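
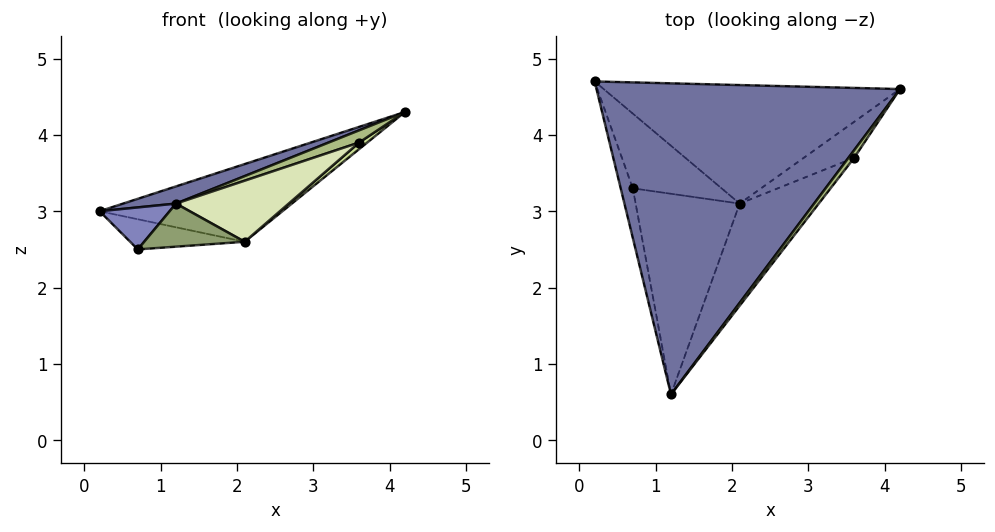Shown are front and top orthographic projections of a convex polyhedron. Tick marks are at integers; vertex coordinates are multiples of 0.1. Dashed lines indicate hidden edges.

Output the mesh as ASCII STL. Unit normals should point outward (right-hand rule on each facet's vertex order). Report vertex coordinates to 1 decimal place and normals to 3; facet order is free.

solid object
 facet normal -0.310 -0.052 0.949
  outer loop
   vertex 1.2 0.6 3.1
   vertex 4.2 4.6 4.3
   vertex 0.2 4.7 3.0
  endloop
 endfacet
 facet normal -0.932 -0.234 -0.277
  outer loop
   vertex 0.7 3.3 2.5
   vertex 1.2 0.6 3.1
   vertex 0.2 4.7 3.0
  endloop
 endfacet
 facet normal 0.275 0.527 -0.804
  outer loop
   vertex 2.1 3.1 2.6
   vertex 0.2 4.7 3.0
   vertex 4.2 4.6 4.3
  endloop
 endfacet
 facet normal 0.119 0.371 -0.921
  outer loop
   vertex 2.1 3.1 2.6
   vertex 0.7 3.3 2.5
   vertex 0.2 4.7 3.0
  endloop
 endfacet
 facet normal 0.040 -0.210 -0.977
  outer loop
   vertex 2.1 3.1 2.6
   vertex 1.2 0.6 3.1
   vertex 0.7 3.3 2.5
  endloop
 endfacet
 facet normal 0.677 -0.624 0.390
  outer loop
   vertex 3.6 3.7 3.9
   vertex 4.2 4.6 4.3
   vertex 1.2 0.6 3.1
  endloop
 endfacet
 facet normal 0.679 -0.131 -0.723
  outer loop
   vertex 3.6 3.7 3.9
   vertex 2.1 3.1 2.6
   vertex 4.2 4.6 4.3
  endloop
 endfacet
 facet normal 0.688 -0.372 -0.622
  outer loop
   vertex 3.6 3.7 3.9
   vertex 1.2 0.6 3.1
   vertex 2.1 3.1 2.6
  endloop
 endfacet
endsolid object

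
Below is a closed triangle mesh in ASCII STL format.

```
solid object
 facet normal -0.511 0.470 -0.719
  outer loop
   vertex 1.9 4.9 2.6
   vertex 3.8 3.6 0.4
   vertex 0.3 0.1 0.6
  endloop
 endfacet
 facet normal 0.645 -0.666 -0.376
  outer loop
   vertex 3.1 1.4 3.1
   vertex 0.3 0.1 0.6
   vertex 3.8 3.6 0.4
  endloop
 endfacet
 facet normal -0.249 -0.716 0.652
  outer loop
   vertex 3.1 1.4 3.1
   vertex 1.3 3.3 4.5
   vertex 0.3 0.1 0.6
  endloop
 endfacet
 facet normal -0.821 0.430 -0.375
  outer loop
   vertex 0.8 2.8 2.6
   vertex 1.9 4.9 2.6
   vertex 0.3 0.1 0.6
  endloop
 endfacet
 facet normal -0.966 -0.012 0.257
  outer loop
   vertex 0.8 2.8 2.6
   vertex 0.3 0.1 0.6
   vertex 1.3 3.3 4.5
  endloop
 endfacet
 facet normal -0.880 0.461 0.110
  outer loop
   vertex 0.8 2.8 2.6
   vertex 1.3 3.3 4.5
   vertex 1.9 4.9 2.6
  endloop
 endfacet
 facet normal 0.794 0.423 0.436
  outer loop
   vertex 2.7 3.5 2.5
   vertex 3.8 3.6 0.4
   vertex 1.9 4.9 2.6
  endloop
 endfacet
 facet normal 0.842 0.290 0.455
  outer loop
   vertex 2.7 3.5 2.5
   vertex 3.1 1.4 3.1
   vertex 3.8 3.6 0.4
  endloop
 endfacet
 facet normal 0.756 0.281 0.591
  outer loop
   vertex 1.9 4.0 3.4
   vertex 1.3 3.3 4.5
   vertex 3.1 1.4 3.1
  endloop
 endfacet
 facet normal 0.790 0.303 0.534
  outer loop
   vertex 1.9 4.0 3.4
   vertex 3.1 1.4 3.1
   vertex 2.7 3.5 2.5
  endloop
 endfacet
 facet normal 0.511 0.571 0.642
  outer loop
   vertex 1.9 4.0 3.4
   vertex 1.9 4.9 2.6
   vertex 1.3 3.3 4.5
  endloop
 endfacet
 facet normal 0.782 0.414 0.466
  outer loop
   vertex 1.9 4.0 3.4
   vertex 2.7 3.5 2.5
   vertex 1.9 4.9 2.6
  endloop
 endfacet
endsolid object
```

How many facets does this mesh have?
12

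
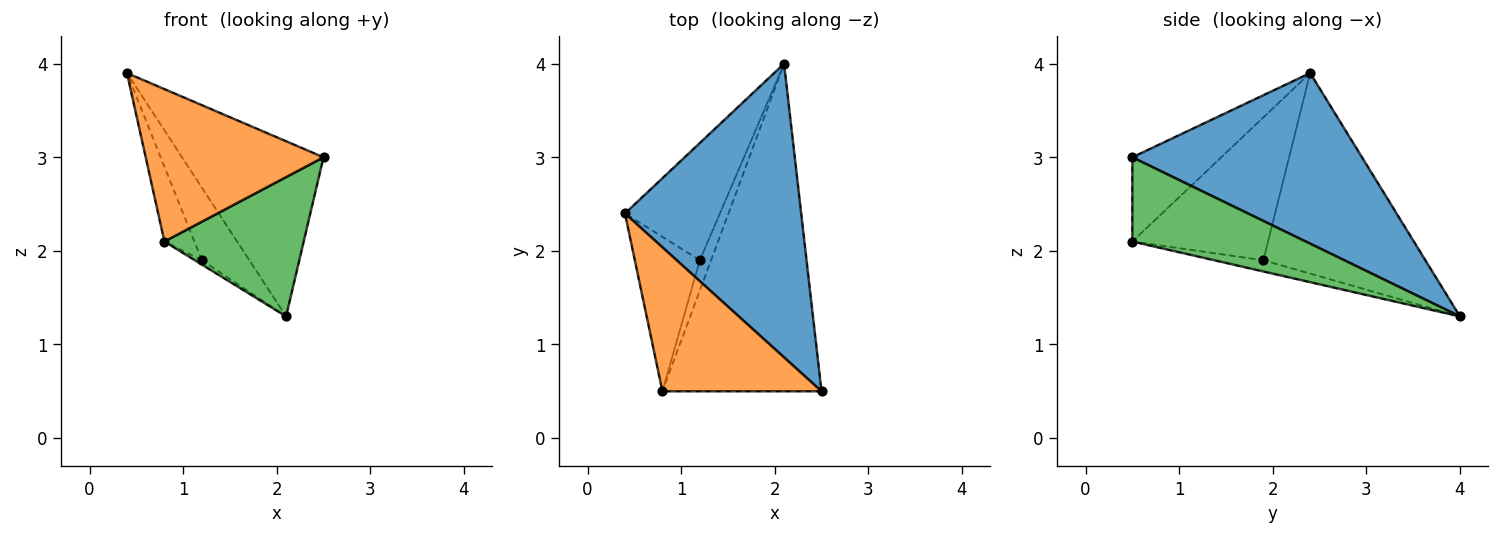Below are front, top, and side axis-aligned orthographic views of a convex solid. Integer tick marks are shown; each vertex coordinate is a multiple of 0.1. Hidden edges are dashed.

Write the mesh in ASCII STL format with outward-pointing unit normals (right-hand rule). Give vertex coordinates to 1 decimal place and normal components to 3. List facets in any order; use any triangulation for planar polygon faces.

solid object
 facet normal 0.639 0.394 0.660
  outer loop
   vertex 2.1 4.0 1.3
   vertex 0.4 2.4 3.9
   vertex 2.5 0.5 3.0
  endloop
 endfacet
 facet normal -0.342 -0.683 0.645
  outer loop
   vertex 0.8 0.5 2.1
   vertex 2.5 0.5 3.0
   vertex 0.4 2.4 3.9
  endloop
 endfacet
 facet normal 0.438 -0.352 -0.827
  outer loop
   vertex 0.8 0.5 2.1
   vertex 2.1 4.0 1.3
   vertex 2.5 0.5 3.0
  endloop
 endfacet
 facet normal -0.874 0.256 -0.414
  outer loop
   vertex 1.2 1.9 1.9
   vertex 0.4 2.4 3.9
   vertex 2.1 4.0 1.3
  endloop
 endfacet
 facet normal -0.892 0.197 -0.406
  outer loop
   vertex 1.2 1.9 1.9
   vertex 0.8 0.5 2.1
   vertex 0.4 2.4 3.9
  endloop
 endfacet
 facet normal -0.704 0.101 -0.704
  outer loop
   vertex 1.2 1.9 1.9
   vertex 2.1 4.0 1.3
   vertex 0.8 0.5 2.1
  endloop
 endfacet
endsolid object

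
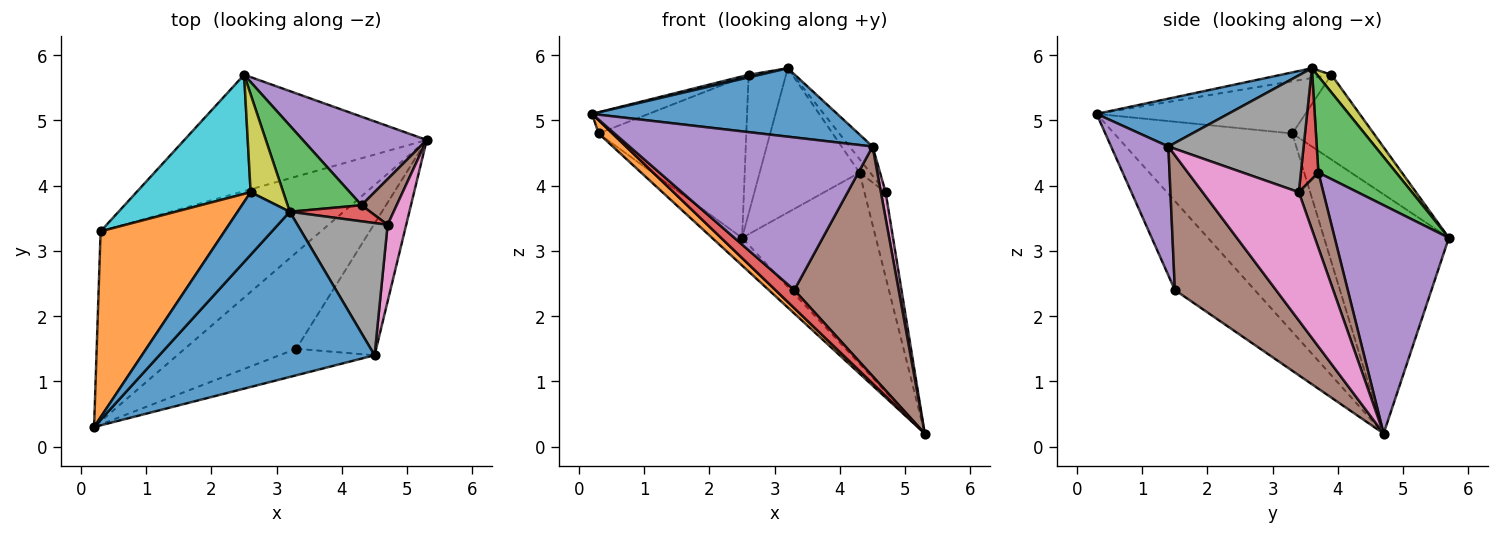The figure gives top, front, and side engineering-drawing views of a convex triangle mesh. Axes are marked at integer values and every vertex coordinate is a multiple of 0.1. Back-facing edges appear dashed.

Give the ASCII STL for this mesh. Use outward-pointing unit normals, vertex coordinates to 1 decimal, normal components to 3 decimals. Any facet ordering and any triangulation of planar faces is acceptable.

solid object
 facet normal 0.201 -0.375 0.905
  outer loop
   vertex 4.5 1.4 4.6
   vertex 3.2 3.6 5.8
   vertex 0.2 0.3 5.1
  endloop
 endfacet
 facet normal -0.668 -0.052 -0.742
  outer loop
   vertex 0.3 3.3 4.8
   vertex 5.3 4.7 0.2
   vertex 0.2 0.3 5.1
  endloop
 endfacet
 facet normal -0.692 0.167 -0.702
  outer loop
   vertex 0.3 3.3 4.8
   vertex 2.5 5.7 3.2
   vertex 5.3 4.7 0.2
  endloop
 endfacet
 facet normal -0.617 -0.146 -0.773
  outer loop
   vertex 3.3 1.5 2.4
   vertex 0.2 0.3 5.1
   vertex 5.3 4.7 0.2
  endloop
 endfacet
 facet normal 0.226 -0.960 -0.167
  outer loop
   vertex 3.3 1.5 2.4
   vertex 4.5 1.4 4.6
   vertex 0.2 0.3 5.1
  endloop
 endfacet
 facet normal 0.643 -0.664 -0.381
  outer loop
   vertex 3.3 1.5 2.4
   vertex 5.3 4.7 0.2
   vertex 4.5 1.4 4.6
  endloop
 endfacet
 facet normal 0.988 -0.049 0.143
  outer loop
   vertex 4.7 3.4 3.9
   vertex 4.5 1.4 4.6
   vertex 5.3 4.7 0.2
  endloop
 endfacet
 facet normal 0.785 0.133 0.605
  outer loop
   vertex 4.7 3.4 3.9
   vertex 3.2 3.6 5.8
   vertex 4.5 1.4 4.6
  endloop
 endfacet
 facet normal 0.298 0.780 0.550
  outer loop
   vertex 2.6 3.9 5.7
   vertex 3.2 3.6 5.8
   vertex 2.5 5.7 3.2
  endloop
 endfacet
 facet normal -0.405 0.734 0.545
  outer loop
   vertex 2.6 3.9 5.7
   vertex 2.5 5.7 3.2
   vertex 0.3 3.3 4.8
  endloop
 endfacet
 facet normal -0.184 -0.041 0.982
  outer loop
   vertex 2.6 3.9 5.7
   vertex 0.2 0.3 5.1
   vertex 3.2 3.6 5.8
  endloop
 endfacet
 facet normal -0.386 0.105 0.917
  outer loop
   vertex 2.6 3.9 5.7
   vertex 0.3 3.3 4.8
   vertex 0.2 0.3 5.1
  endloop
 endfacet
 facet normal 0.556 0.714 0.427
  outer loop
   vertex 4.3 3.7 4.2
   vertex 2.5 5.7 3.2
   vertex 3.2 3.6 5.8
  endloop
 endfacet
 facet normal 0.726 0.441 0.527
  outer loop
   vertex 4.3 3.7 4.2
   vertex 3.2 3.6 5.8
   vertex 4.7 3.4 3.9
  endloop
 endfacet
 facet normal 0.612 0.717 0.332
  outer loop
   vertex 4.3 3.7 4.2
   vertex 5.3 4.7 0.2
   vertex 2.5 5.7 3.2
  endloop
 endfacet
 facet normal 0.713 0.618 0.333
  outer loop
   vertex 4.3 3.7 4.2
   vertex 4.7 3.4 3.9
   vertex 5.3 4.7 0.2
  endloop
 endfacet
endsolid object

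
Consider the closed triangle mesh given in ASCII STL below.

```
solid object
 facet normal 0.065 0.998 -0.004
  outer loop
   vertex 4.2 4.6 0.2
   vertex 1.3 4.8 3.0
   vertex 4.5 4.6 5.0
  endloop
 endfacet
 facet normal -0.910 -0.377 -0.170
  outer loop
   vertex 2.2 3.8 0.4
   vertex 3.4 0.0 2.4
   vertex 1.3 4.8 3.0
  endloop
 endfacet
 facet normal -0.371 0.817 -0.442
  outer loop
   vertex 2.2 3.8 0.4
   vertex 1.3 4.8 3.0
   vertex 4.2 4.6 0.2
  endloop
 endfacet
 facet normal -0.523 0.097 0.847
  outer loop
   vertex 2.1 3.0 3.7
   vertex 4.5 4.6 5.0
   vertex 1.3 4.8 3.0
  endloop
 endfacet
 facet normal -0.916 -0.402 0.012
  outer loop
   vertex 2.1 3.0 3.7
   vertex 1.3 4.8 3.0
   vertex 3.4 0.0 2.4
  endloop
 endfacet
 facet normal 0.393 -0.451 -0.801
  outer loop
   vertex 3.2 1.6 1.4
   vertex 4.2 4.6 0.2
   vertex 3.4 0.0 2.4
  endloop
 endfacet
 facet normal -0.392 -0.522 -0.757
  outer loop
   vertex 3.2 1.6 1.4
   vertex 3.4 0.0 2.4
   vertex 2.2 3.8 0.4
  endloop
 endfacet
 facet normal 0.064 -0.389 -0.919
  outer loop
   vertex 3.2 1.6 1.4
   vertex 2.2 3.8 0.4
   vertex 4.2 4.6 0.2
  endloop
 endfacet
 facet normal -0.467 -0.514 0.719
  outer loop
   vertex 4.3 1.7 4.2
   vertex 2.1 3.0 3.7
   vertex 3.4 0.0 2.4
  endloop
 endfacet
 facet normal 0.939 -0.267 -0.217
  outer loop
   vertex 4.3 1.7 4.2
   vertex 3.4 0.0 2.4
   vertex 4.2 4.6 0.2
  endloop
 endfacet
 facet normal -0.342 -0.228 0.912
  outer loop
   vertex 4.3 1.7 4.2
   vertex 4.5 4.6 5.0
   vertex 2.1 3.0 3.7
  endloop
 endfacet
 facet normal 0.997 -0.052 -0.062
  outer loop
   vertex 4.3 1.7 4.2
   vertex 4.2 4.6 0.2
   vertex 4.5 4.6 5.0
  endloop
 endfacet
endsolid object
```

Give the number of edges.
18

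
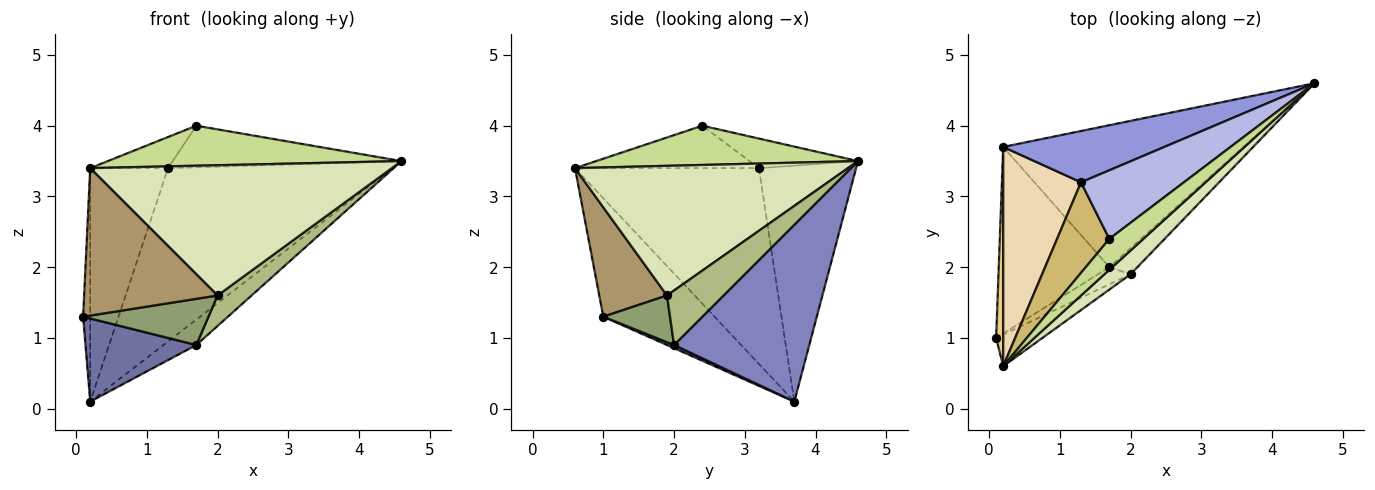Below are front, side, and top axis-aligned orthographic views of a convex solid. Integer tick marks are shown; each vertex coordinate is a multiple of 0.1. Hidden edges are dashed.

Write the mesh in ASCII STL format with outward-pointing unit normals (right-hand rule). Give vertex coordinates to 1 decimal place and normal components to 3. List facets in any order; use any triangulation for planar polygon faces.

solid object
 facet normal 0.026 -0.407 -0.913
  outer loop
   vertex 1.7 2.0 0.9
   vertex 0.1 1.0 1.3
   vertex 0.2 3.7 0.1
  endloop
 endfacet
 facet normal 0.587 0.143 -0.797
  outer loop
   vertex 1.7 2.0 0.9
   vertex 0.2 3.7 0.1
   vertex 4.6 4.6 3.5
  endloop
 endfacet
 facet normal -0.384 0.886 0.262
  outer loop
   vertex 1.3 3.2 3.4
   vertex 4.6 4.6 3.5
   vertex 0.2 3.7 0.1
  endloop
 endfacet
 facet normal -0.239 0.503 0.830
  outer loop
   vertex 1.3 3.2 3.4
   vertex 1.7 2.4 4.0
   vertex 4.6 4.6 3.5
  endloop
 endfacet
 facet normal 0.447 -0.839 -0.311
  outer loop
   vertex 2.0 1.9 1.6
   vertex 0.1 1.0 1.3
   vertex 1.7 2.0 0.9
  endloop
 endfacet
 facet normal 0.784 -0.471 -0.403
  outer loop
   vertex 2.0 1.9 1.6
   vertex 1.7 2.0 0.9
   vertex 4.6 4.6 3.5
  endloop
 endfacet
 facet normal 0.577 -0.647 0.499
  outer loop
   vertex 0.2 0.6 3.4
   vertex 4.6 4.6 3.5
   vertex 1.7 2.4 4.0
  endloop
 endfacet
 facet normal 0.665 -0.735 0.134
  outer loop
   vertex 0.2 0.6 3.4
   vertex 2.0 1.9 1.6
   vertex 4.6 4.6 3.5
  endloop
 endfacet
 facet normal 0.445 -0.876 -0.188
  outer loop
   vertex 0.2 0.6 3.4
   vertex 0.1 1.0 1.3
   vertex 2.0 1.9 1.6
  endloop
 endfacet
 facet normal -0.609 0.258 0.750
  outer loop
   vertex 0.2 0.6 3.4
   vertex 1.7 2.4 4.0
   vertex 1.3 3.2 3.4
  endloop
 endfacet
 facet normal -0.996 0.063 0.060
  outer loop
   vertex 0.2 0.6 3.4
   vertex 0.2 3.7 0.1
   vertex 0.1 1.0 1.3
  endloop
 endfacet
 facet normal -0.865 0.366 0.344
  outer loop
   vertex 0.2 0.6 3.4
   vertex 1.3 3.2 3.4
   vertex 0.2 3.7 0.1
  endloop
 endfacet
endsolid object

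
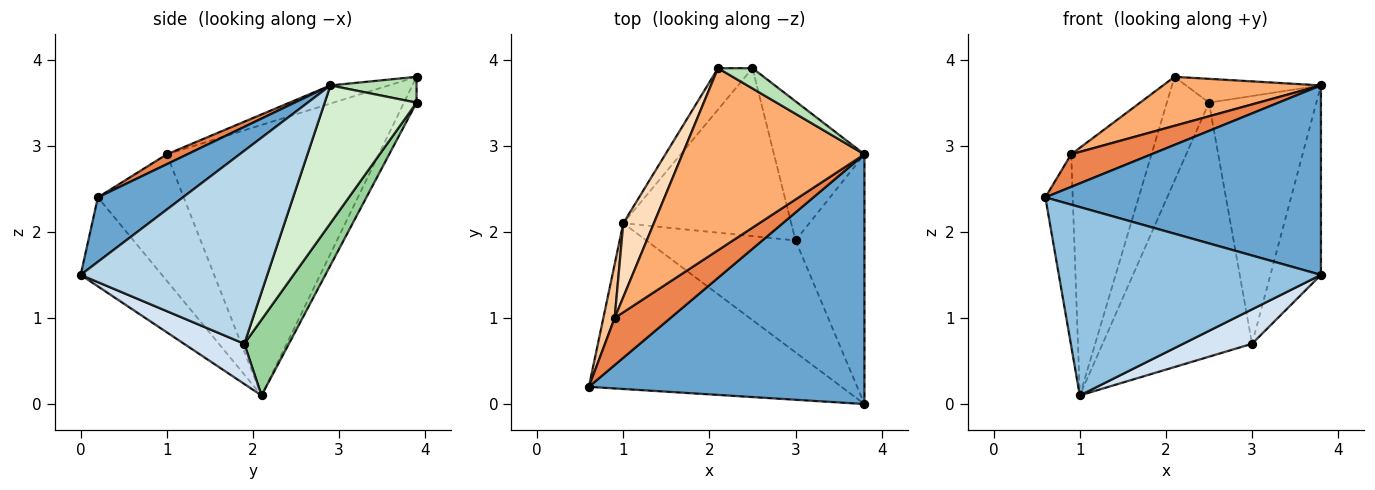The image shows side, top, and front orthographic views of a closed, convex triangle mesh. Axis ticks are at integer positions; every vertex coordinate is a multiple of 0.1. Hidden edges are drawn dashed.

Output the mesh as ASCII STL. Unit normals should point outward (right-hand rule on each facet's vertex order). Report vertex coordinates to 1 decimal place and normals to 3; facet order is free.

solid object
 facet normal 0.183 -0.594 0.783
  outer loop
   vertex 3.8 0.0 1.5
   vertex 3.8 2.9 3.7
   vertex 0.6 0.2 2.4
  endloop
 endfacet
 facet normal -0.227 -0.731 -0.643
  outer loop
   vertex 1.0 2.1 0.1
   vertex 3.8 0.0 1.5
   vertex 0.6 0.2 2.4
  endloop
 endfacet
 facet normal 0.913 0.247 -0.326
  outer loop
   vertex 3.0 1.9 0.7
   vertex 3.8 2.9 3.7
   vertex 3.8 0.0 1.5
  endloop
 endfacet
 facet normal 0.249 -0.285 -0.926
  outer loop
   vertex 3.0 1.9 0.7
   vertex 3.8 0.0 1.5
   vertex 1.0 2.1 0.1
  endloop
 endfacet
 facet normal 0.144 -0.563 0.814
  outer loop
   vertex 0.9 1.0 2.9
   vertex 0.6 0.2 2.4
   vertex 3.8 2.9 3.7
  endloop
 endfacet
 facet normal -0.096 -0.259 0.961
  outer loop
   vertex 0.9 1.0 2.9
   vertex 3.8 2.9 3.7
   vertex 2.1 3.9 3.8
  endloop
 endfacet
 facet normal -0.949 0.303 0.085
  outer loop
   vertex 0.9 1.0 2.9
   vertex 1.0 2.1 0.1
   vertex 0.6 0.2 2.4
  endloop
 endfacet
 facet normal -0.930 0.352 0.105
  outer loop
   vertex 0.9 1.0 2.9
   vertex 2.1 3.9 3.8
   vertex 1.0 2.1 0.1
  endloop
 endfacet
 facet normal -0.267 0.895 -0.356
  outer loop
   vertex 2.5 3.9 3.5
   vertex 1.0 2.1 0.1
   vertex 2.1 3.9 3.8
  endloop
 endfacet
 facet normal 0.241 0.810 -0.535
  outer loop
   vertex 2.5 3.9 3.5
   vertex 3.0 1.9 0.7
   vertex 1.0 2.1 0.1
  endloop
 endfacet
 facet normal 0.437 0.685 0.583
  outer loop
   vertex 2.5 3.9 3.5
   vertex 2.1 3.9 3.8
   vertex 3.8 2.9 3.7
  endloop
 endfacet
 facet normal 0.598 0.699 -0.392
  outer loop
   vertex 2.5 3.9 3.5
   vertex 3.8 2.9 3.7
   vertex 3.0 1.9 0.7
  endloop
 endfacet
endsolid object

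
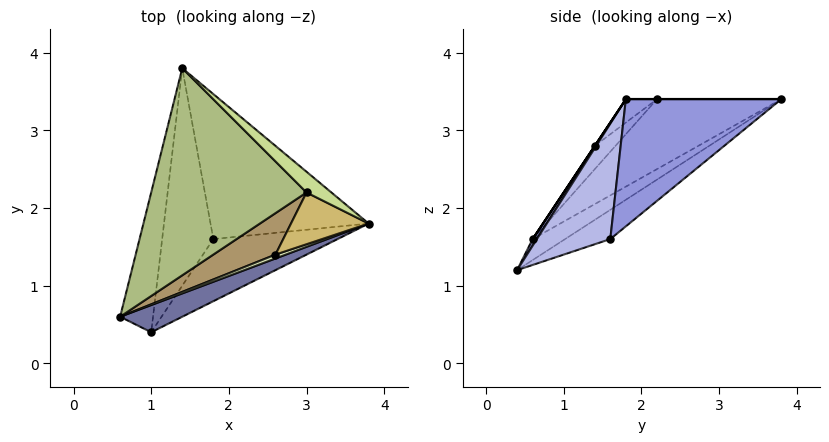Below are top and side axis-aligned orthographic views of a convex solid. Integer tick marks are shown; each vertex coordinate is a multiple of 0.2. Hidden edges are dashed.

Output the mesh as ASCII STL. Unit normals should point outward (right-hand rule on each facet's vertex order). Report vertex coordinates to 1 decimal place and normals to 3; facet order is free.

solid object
 facet normal 0.052 -0.871 0.488
  outer loop
   vertex 1.0 0.4 1.2
   vertex 3.8 1.8 3.4
   vertex 0.6 0.6 1.6
  endloop
 endfacet
 facet normal -0.460 0.520 -0.720
  outer loop
   vertex 1.0 0.4 1.2
   vertex 0.6 0.6 1.6
   vertex 1.4 3.8 3.4
  endloop
 endfacet
 facet normal 0.501 0.601 -0.623
  outer loop
   vertex 1.8 1.6 1.6
   vertex 1.4 3.8 3.4
   vertex 3.8 1.8 3.4
  endloop
 endfacet
 facet normal 0.666 -0.205 -0.717
  outer loop
   vertex 1.8 1.6 1.6
   vertex 3.8 1.8 3.4
   vertex 1.0 0.4 1.2
  endloop
 endfacet
 facet normal -0.422 0.527 -0.738
  outer loop
   vertex 1.8 1.6 1.6
   vertex 1.0 0.4 1.2
   vertex 1.4 3.8 3.4
  endloop
 endfacet
 facet normal -0.380 -0.380 0.844
  outer loop
   vertex 3.0 2.2 3.4
   vertex 1.4 3.8 3.4
   vertex 0.6 0.6 1.6
  endloop
 endfacet
 facet normal 0.000 0.000 1.000
  outer loop
   vertex 3.0 2.2 3.4
   vertex 3.8 1.8 3.4
   vertex 1.4 3.8 3.4
  endloop
 endfacet
 facet normal 0.000 -0.832 0.555
  outer loop
   vertex 2.6 1.4 2.8
   vertex 0.6 0.6 1.6
   vertex 3.8 1.8 3.4
  endloop
 endfacet
 facet normal -0.311 -0.466 0.828
  outer loop
   vertex 2.6 1.4 2.8
   vertex 3.0 2.2 3.4
   vertex 0.6 0.6 1.6
  endloop
 endfacet
 facet normal -0.249 -0.498 0.830
  outer loop
   vertex 2.6 1.4 2.8
   vertex 3.8 1.8 3.4
   vertex 3.0 2.2 3.4
  endloop
 endfacet
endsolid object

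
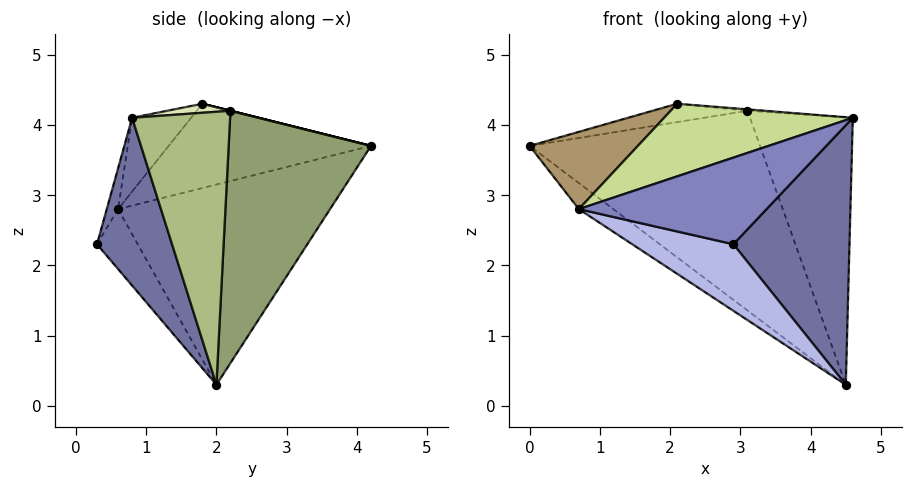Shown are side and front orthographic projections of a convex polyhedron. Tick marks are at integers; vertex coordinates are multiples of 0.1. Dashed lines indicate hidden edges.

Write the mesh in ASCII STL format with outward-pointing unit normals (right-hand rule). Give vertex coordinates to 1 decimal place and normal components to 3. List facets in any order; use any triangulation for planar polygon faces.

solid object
 facet normal 0.523 -0.809 -0.269
  outer loop
   vertex 4.5 2.0 0.3
   vertex 4.6 0.8 4.1
   vertex 2.9 0.3 2.3
  endloop
 endfacet
 facet normal -0.057 -0.947 0.317
  outer loop
   vertex 0.7 0.6 2.8
   vertex 2.9 0.3 2.3
   vertex 4.6 0.8 4.1
  endloop
 endfacet
 facet normal -0.571 0.093 -0.816
  outer loop
   vertex 0.7 0.6 2.8
   vertex 0.0 4.2 3.7
   vertex 4.5 2.0 0.3
  endloop
 endfacet
 facet normal -0.253 -0.628 -0.736
  outer loop
   vertex 0.7 0.6 2.8
   vertex 4.5 2.0 0.3
   vertex 2.9 0.3 2.3
  endloop
 endfacet
 facet normal 0.520 0.842 0.144
  outer loop
   vertex 3.1 2.2 4.2
   vertex 4.5 2.0 0.3
   vertex 0.0 4.2 3.7
  endloop
 endfacet
 facet normal 0.675 0.708 0.206
  outer loop
   vertex 3.1 2.2 4.2
   vertex 4.6 0.8 4.1
   vertex 4.5 2.0 0.3
  endloop
 endfacet
 facet normal -0.207 -0.661 0.722
  outer loop
   vertex 2.1 1.8 4.3
   vertex 0.7 0.6 2.8
   vertex 4.6 0.8 4.1
  endloop
 endfacet
 facet normal 0.090 0.025 0.996
  outer loop
   vertex 2.1 1.8 4.3
   vertex 4.6 0.8 4.1
   vertex 3.1 2.2 4.2
  endloop
 endfacet
 facet normal -0.564 -0.302 0.768
  outer loop
   vertex 2.1 1.8 4.3
   vertex 0.0 4.2 3.7
   vertex 0.7 0.6 2.8
  endloop
 endfacet
 facet normal 0.000 0.243 0.970
  outer loop
   vertex 2.1 1.8 4.3
   vertex 3.1 2.2 4.2
   vertex 0.0 4.2 3.7
  endloop
 endfacet
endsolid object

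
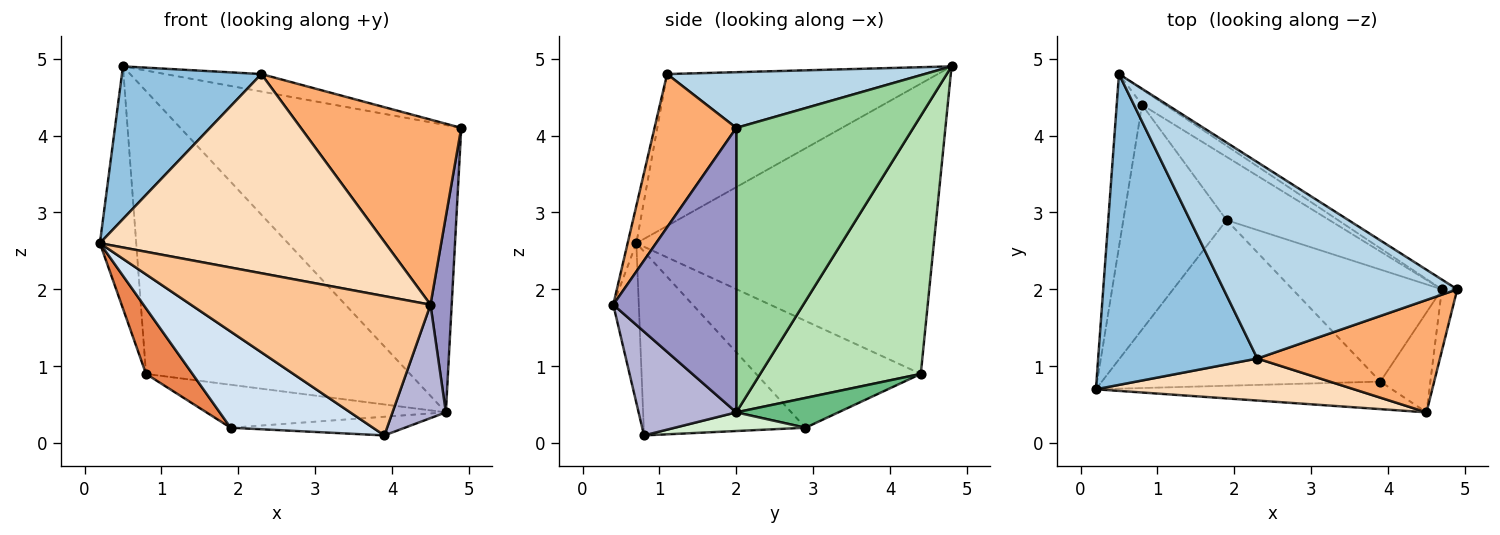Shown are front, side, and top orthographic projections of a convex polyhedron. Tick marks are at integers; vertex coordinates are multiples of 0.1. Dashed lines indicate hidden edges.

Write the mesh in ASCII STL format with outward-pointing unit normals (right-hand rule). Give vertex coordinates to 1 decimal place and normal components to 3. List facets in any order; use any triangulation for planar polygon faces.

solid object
 facet normal -0.989 0.121 -0.086
  outer loop
   vertex 0.8 4.4 0.9
   vertex 0.2 0.7 2.6
   vertex 0.5 4.8 4.9
  endloop
 endfacet
 facet normal -0.650 -0.335 0.682
  outer loop
   vertex 2.3 1.1 4.8
   vertex 0.5 4.8 4.9
   vertex 0.2 0.7 2.6
  endloop
 endfacet
 facet normal 0.231 0.086 0.969
  outer loop
   vertex 2.3 1.1 4.8
   vertex 4.9 2.0 4.1
   vertex 0.5 4.8 4.9
  endloop
 endfacet
 facet normal -0.496 -0.436 -0.751
  outer loop
   vertex 1.9 2.9 0.2
   vertex 3.9 0.8 0.1
   vertex 0.2 0.7 2.6
  endloop
 endfacet
 facet normal -0.705 -0.199 -0.681
  outer loop
   vertex 1.9 2.9 0.2
   vertex 0.2 0.7 2.6
   vertex 0.8 4.4 0.9
  endloop
 endfacet
 facet normal 0.399 -0.784 0.476
  outer loop
   vertex 4.5 0.4 1.8
   vertex 4.9 2.0 4.1
   vertex 2.3 1.1 4.8
  endloop
 endfacet
 facet normal -0.104 -0.976 -0.193
  outer loop
   vertex 4.5 0.4 1.8
   vertex 0.2 0.7 2.6
   vertex 3.9 0.8 0.1
  endloop
 endfacet
 facet normal -0.030 -0.978 0.206
  outer loop
   vertex 4.5 0.4 1.8
   vertex 2.3 1.1 4.8
   vertex 0.2 0.7 2.6
  endloop
 endfacet
 facet normal 0.233 0.546 -0.804
  outer loop
   vertex 4.7 2.0 0.4
   vertex 1.9 2.9 0.2
   vertex 0.8 4.4 0.9
  endloop
 endfacet
 facet normal 0.533 0.846 -0.029
  outer loop
   vertex 4.7 2.0 0.4
   vertex 0.5 4.8 4.9
   vertex 4.9 2.0 4.1
  endloop
 endfacet
 facet normal 0.519 0.853 -0.046
  outer loop
   vertex 4.7 2.0 0.4
   vertex 0.8 4.4 0.9
   vertex 0.5 4.8 4.9
  endloop
 endfacet
 facet normal 0.122 0.163 -0.979
  outer loop
   vertex 4.7 2.0 0.4
   vertex 3.9 0.8 0.1
   vertex 1.9 2.9 0.2
  endloop
 endfacet
 facet normal 0.984 -0.170 -0.053
  outer loop
   vertex 4.7 2.0 0.4
   vertex 4.9 2.0 4.1
   vertex 4.5 0.4 1.8
  endloop
 endfacet
 facet normal 0.808 -0.442 -0.389
  outer loop
   vertex 4.7 2.0 0.4
   vertex 4.5 0.4 1.8
   vertex 3.9 0.8 0.1
  endloop
 endfacet
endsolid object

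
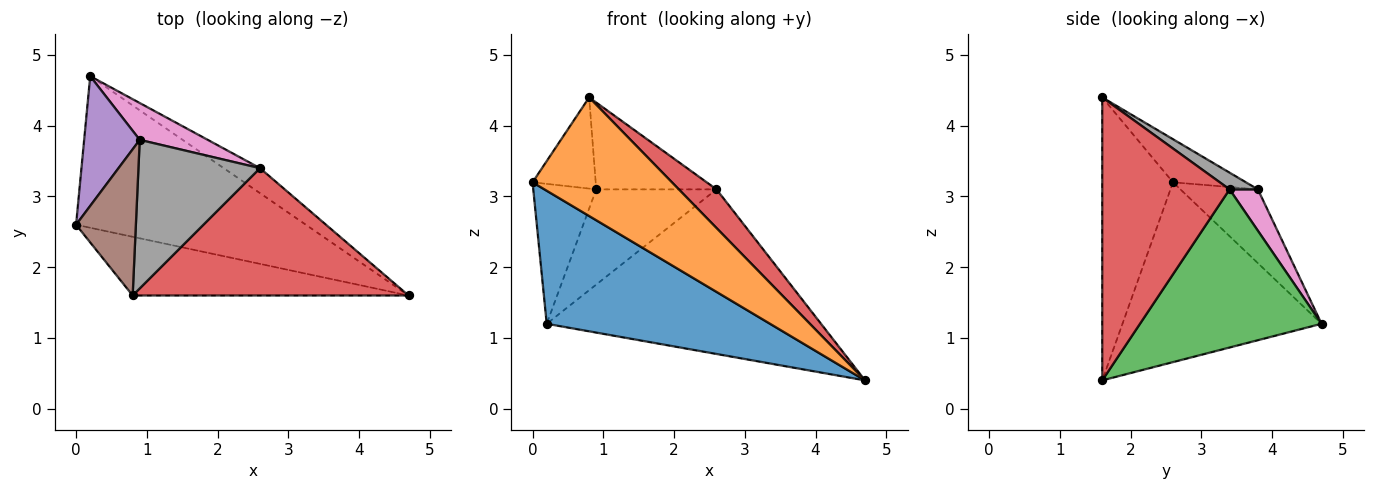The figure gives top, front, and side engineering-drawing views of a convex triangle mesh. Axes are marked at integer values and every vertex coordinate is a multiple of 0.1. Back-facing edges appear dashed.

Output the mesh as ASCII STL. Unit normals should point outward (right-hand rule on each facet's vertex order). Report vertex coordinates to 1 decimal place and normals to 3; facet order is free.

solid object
 facet normal -0.507 -0.569 -0.648
  outer loop
   vertex 0.2 4.7 1.2
   vertex 4.7 1.6 0.4
   vertex 0.0 2.6 3.2
  endloop
 endfacet
 facet normal -0.414 -0.816 -0.404
  outer loop
   vertex 0.8 1.6 4.4
   vertex 0.0 2.6 3.2
   vertex 4.7 1.6 0.4
  endloop
 endfacet
 facet normal 0.548 0.827 -0.126
  outer loop
   vertex 2.6 3.4 3.1
   vertex 4.7 1.6 0.4
   vertex 0.2 4.7 1.2
  endloop
 endfacet
 facet normal 0.700 -0.207 0.683
  outer loop
   vertex 2.6 3.4 3.1
   vertex 0.8 1.6 4.4
   vertex 4.7 1.6 0.4
  endloop
 endfacet
 facet normal -0.670 0.544 0.505
  outer loop
   vertex 0.9 3.8 3.1
   vertex 0.2 4.7 1.2
   vertex 0.0 2.6 3.2
  endloop
 endfacet
 facet normal -0.522 0.452 0.724
  outer loop
   vertex 0.9 3.8 3.1
   vertex 0.0 2.6 3.2
   vertex 0.8 1.6 4.4
  endloop
 endfacet
 facet normal 0.214 0.911 0.353
  outer loop
   vertex 0.9 3.8 3.1
   vertex 2.6 3.4 3.1
   vertex 0.2 4.7 1.2
  endloop
 endfacet
 facet normal 0.118 0.501 0.857
  outer loop
   vertex 0.9 3.8 3.1
   vertex 0.8 1.6 4.4
   vertex 2.6 3.4 3.1
  endloop
 endfacet
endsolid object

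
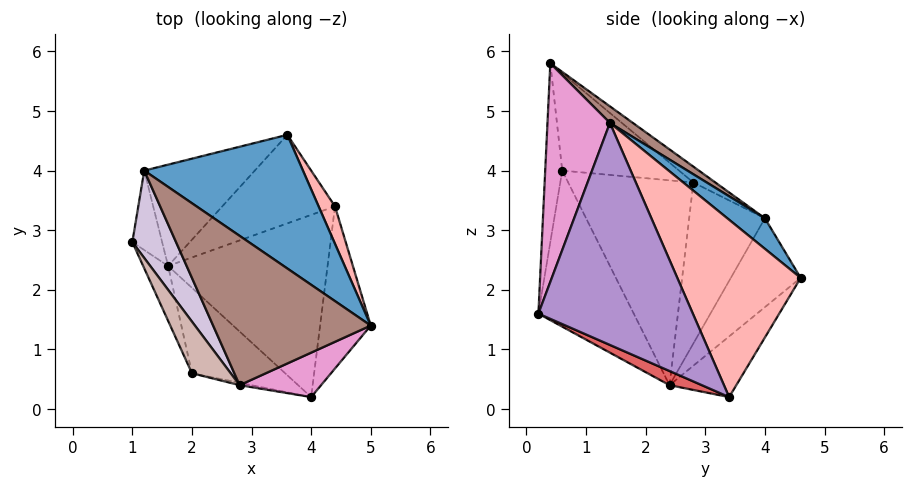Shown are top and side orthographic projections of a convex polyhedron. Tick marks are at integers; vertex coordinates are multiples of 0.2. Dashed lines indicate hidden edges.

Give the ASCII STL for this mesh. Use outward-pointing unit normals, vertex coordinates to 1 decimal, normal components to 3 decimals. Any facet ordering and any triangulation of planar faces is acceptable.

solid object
 facet normal 0.142 0.661 0.737
  outer loop
   vertex 1.2 4.0 3.2
   vertex 5.0 1.4 4.8
   vertex 3.6 4.6 2.2
  endloop
 endfacet
 facet normal -0.981 0.073 -0.182
  outer loop
   vertex 1.2 4.0 3.2
   vertex 1.6 2.4 0.4
   vertex 1.0 2.8 3.8
  endloop
 endfacet
 facet normal -0.400 0.770 -0.497
  outer loop
   vertex 1.2 4.0 3.2
   vertex 3.6 4.6 2.2
   vertex 1.6 2.4 0.4
  endloop
 endfacet
 facet normal -0.901 -0.420 -0.110
  outer loop
   vertex 2.0 0.6 4.0
   vertex 1.0 2.8 3.8
   vertex 1.6 2.4 0.4
  endloop
 endfacet
 facet normal -0.545 -0.772 -0.326
  outer loop
   vertex 2.0 0.6 4.0
   vertex 1.6 2.4 0.4
   vertex 4.0 0.2 1.6
  endloop
 endfacet
 facet normal -0.311 0.755 -0.577
  outer loop
   vertex 4.4 3.4 0.2
   vertex 1.6 2.4 0.4
   vertex 3.6 4.6 2.2
  endloop
 endfacet
 facet normal 0.081 -0.408 -0.909
  outer loop
   vertex 4.4 3.4 0.2
   vertex 4.0 0.2 1.6
   vertex 1.6 2.4 0.4
  endloop
 endfacet
 facet normal 0.887 0.455 0.082
  outer loop
   vertex 4.4 3.4 0.2
   vertex 3.6 4.6 2.2
   vertex 5.0 1.4 4.8
  endloop
 endfacet
 facet normal 0.952 -0.214 -0.217
  outer loop
   vertex 4.4 3.4 0.2
   vertex 5.0 1.4 4.8
   vertex 4.0 0.2 1.6
  endloop
 endfacet
 facet normal -0.302 0.466 0.831
  outer loop
   vertex 2.8 0.4 5.8
   vertex 1.2 4.0 3.2
   vertex 1.0 2.8 3.8
  endloop
 endfacet
 facet normal 0.083 0.607 0.790
  outer loop
   vertex 2.8 0.4 5.8
   vertex 5.0 1.4 4.8
   vertex 1.2 4.0 3.2
  endloop
 endfacet
 facet normal -0.866 -0.362 0.345
  outer loop
   vertex 2.8 0.4 5.8
   vertex 1.0 2.8 3.8
   vertex 2.0 0.6 4.0
  endloop
 endfacet
 facet normal 0.473 -0.864 0.176
  outer loop
   vertex 2.8 0.4 5.8
   vertex 4.0 0.2 1.6
   vertex 5.0 1.4 4.8
  endloop
 endfacet
 facet normal -0.212 -0.977 -0.014
  outer loop
   vertex 2.8 0.4 5.8
   vertex 2.0 0.6 4.0
   vertex 4.0 0.2 1.6
  endloop
 endfacet
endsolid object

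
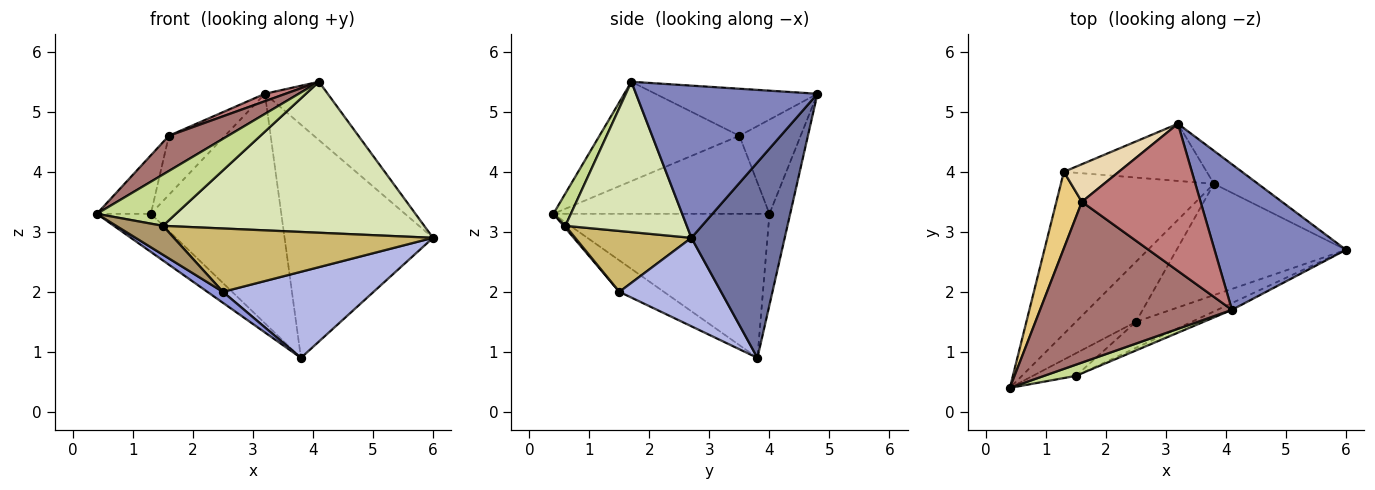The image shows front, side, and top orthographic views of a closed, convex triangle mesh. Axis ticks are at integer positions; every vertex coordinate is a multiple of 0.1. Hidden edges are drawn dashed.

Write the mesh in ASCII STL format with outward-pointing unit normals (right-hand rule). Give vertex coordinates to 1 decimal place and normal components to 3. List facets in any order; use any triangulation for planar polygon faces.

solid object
 facet normal 0.528 0.841 -0.119
  outer loop
   vertex 3.8 3.8 0.9
   vertex 3.2 4.8 5.3
   vertex 6.0 2.7 2.9
  endloop
 endfacet
 facet normal 0.732 0.253 0.632
  outer loop
   vertex 4.1 1.7 5.5
   vertex 6.0 2.7 2.9
   vertex 3.2 4.8 5.3
  endloop
 endfacet
 facet normal -0.458 -0.159 -0.875
  outer loop
   vertex 2.5 1.5 2.0
   vertex 0.4 0.4 3.3
   vertex 3.8 3.8 0.9
  endloop
 endfacet
 facet normal 0.382 -0.565 -0.731
  outer loop
   vertex 2.5 1.5 2.0
   vertex 3.8 3.8 0.9
   vertex 6.0 2.7 2.9
  endloop
 endfacet
 facet normal -0.676 0.169 -0.718
  outer loop
   vertex 1.3 4.0 3.3
   vertex 3.8 3.8 0.9
   vertex 0.4 0.4 3.3
  endloop
 endfacet
 facet normal -0.152 0.959 -0.239
  outer loop
   vertex 1.3 4.0 3.3
   vertex 3.2 4.8 5.3
   vertex 3.8 3.8 0.9
  endloop
 endfacet
 facet normal 0.212 -0.955 0.209
  outer loop
   vertex 1.5 0.6 3.1
   vertex 4.1 1.7 5.5
   vertex 0.4 0.4 3.3
  endloop
 endfacet
 facet normal 0.421 -0.906 -0.041
  outer loop
   vertex 1.5 0.6 3.1
   vertex 6.0 2.7 2.9
   vertex 4.1 1.7 5.5
  endloop
 endfacet
 facet normal 0.031 -0.787 -0.616
  outer loop
   vertex 1.5 0.6 3.1
   vertex 0.4 0.4 3.3
   vertex 2.5 1.5 2.0
  endloop
 endfacet
 facet normal 0.383 -0.854 -0.351
  outer loop
   vertex 1.5 0.6 3.1
   vertex 2.5 1.5 2.0
   vertex 6.0 2.7 2.9
  endloop
 endfacet
 facet normal -0.925 0.231 0.302
  outer loop
   vertex 1.6 3.5 4.6
   vertex 1.3 4.0 3.3
   vertex 0.4 0.4 3.3
  endloop
 endfacet
 facet normal -0.677 0.621 0.395
  outer loop
   vertex 1.6 3.5 4.6
   vertex 3.2 4.8 5.3
   vertex 1.3 4.0 3.3
  endloop
 endfacet
 facet normal -0.451 -0.191 0.872
  outer loop
   vertex 1.6 3.5 4.6
   vertex 0.4 0.4 3.3
   vertex 4.1 1.7 5.5
  endloop
 endfacet
 facet normal -0.368 -0.047 0.929
  outer loop
   vertex 1.6 3.5 4.6
   vertex 4.1 1.7 5.5
   vertex 3.2 4.8 5.3
  endloop
 endfacet
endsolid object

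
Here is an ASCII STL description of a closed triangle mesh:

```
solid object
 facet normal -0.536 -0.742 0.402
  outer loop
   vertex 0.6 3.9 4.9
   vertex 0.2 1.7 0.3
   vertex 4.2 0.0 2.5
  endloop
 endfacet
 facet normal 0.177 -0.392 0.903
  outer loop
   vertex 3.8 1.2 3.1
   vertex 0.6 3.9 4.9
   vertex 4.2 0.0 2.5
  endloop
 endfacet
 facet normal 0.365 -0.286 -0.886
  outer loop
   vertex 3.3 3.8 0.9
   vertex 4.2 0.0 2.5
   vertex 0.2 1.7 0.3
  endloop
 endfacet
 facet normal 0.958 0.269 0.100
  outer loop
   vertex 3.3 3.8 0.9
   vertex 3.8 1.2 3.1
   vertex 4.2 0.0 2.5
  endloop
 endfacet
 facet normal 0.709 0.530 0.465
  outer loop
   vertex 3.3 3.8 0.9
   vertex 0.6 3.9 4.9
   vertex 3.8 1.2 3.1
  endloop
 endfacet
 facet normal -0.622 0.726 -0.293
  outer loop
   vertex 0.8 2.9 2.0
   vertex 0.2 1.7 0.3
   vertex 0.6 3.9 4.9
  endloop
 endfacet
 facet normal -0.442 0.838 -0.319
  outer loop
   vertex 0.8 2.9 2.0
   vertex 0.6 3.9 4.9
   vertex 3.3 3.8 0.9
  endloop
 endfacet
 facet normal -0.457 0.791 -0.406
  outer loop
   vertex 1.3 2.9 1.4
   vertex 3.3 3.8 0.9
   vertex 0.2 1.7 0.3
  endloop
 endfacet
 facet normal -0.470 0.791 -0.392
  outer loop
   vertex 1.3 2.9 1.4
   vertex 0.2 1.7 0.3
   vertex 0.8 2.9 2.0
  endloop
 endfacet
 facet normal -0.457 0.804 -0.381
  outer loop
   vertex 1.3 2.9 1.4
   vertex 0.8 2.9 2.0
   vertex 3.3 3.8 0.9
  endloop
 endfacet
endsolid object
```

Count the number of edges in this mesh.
15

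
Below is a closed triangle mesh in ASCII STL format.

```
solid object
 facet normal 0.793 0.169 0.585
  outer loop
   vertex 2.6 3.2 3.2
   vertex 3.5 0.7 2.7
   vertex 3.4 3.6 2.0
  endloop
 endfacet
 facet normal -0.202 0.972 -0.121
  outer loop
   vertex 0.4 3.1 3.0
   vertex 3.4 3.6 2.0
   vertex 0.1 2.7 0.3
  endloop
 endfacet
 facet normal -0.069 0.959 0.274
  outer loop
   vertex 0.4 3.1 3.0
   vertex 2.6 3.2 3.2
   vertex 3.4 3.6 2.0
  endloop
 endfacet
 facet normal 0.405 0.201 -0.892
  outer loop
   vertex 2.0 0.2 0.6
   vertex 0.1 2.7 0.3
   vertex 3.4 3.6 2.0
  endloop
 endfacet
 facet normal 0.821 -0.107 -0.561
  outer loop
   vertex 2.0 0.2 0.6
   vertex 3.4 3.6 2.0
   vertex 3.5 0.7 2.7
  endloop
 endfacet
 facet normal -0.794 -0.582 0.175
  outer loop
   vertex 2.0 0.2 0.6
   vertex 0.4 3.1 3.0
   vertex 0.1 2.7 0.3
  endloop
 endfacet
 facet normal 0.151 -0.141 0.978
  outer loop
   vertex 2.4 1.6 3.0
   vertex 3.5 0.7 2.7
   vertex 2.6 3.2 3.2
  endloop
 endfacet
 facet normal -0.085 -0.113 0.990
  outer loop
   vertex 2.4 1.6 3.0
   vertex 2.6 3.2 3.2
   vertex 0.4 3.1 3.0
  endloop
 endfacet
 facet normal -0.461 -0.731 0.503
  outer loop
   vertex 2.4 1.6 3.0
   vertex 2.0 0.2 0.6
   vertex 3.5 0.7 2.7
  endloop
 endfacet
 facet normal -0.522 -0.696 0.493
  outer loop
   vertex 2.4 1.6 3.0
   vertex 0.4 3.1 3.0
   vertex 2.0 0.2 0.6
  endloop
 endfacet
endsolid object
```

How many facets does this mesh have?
10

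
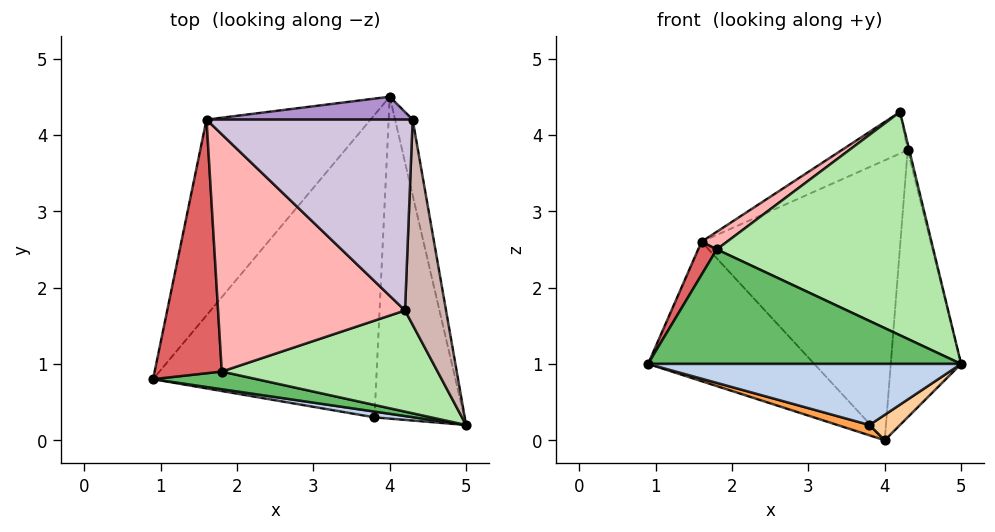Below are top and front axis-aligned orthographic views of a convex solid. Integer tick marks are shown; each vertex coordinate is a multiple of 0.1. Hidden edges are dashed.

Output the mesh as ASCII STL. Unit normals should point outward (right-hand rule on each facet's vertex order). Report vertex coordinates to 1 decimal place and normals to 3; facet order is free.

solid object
 facet normal -0.691 0.419 -0.589
  outer loop
   vertex 1.6 4.2 2.6
   vertex 4.0 4.5 0.0
   vertex 0.9 0.8 1.0
  endloop
 endfacet
 facet normal -0.144 -0.985 0.093
  outer loop
   vertex 3.8 0.3 0.2
   vertex 5.0 0.2 1.0
   vertex 0.9 0.8 1.0
  endloop
 endfacet
 facet normal -0.271 -0.033 -0.962
  outer loop
   vertex 3.8 0.3 0.2
   vertex 0.9 0.8 1.0
   vertex 4.0 4.5 0.0
  endloop
 endfacet
 facet normal 0.550 -0.066 -0.833
  outer loop
   vertex 3.8 0.3 0.2
   vertex 4.0 4.5 0.0
   vertex 5.0 0.2 1.0
  endloop
 endfacet
 facet normal -0.143 -0.978 0.151
  outer loop
   vertex 1.8 0.9 2.5
   vertex 0.9 0.8 1.0
   vertex 5.0 0.2 1.0
  endloop
 endfacet
 facet normal -0.006 -0.911 0.413
  outer loop
   vertex 1.8 0.9 2.5
   vertex 5.0 0.2 1.0
   vertex 4.2 1.7 4.3
  endloop
 endfacet
 facet normal -0.854 -0.067 0.517
  outer loop
   vertex 1.8 0.9 2.5
   vertex 1.6 4.2 2.6
   vertex 0.9 0.8 1.0
  endloop
 endfacet
 facet normal -0.586 -0.060 0.808
  outer loop
   vertex 1.8 0.9 2.5
   vertex 4.2 1.7 4.3
   vertex 1.6 4.2 2.6
  endloop
 endfacet
 facet normal -0.036 0.996 0.081
  outer loop
   vertex 4.3 4.2 3.8
   vertex 4.0 4.5 0.0
   vertex 1.6 4.2 2.6
  endloop
 endfacet
 facet normal -0.398 0.195 0.896
  outer loop
   vertex 4.3 4.2 3.8
   vertex 1.6 4.2 2.6
   vertex 4.2 1.7 4.3
  endloop
 endfacet
 facet normal 0.975 0.213 -0.060
  outer loop
   vertex 4.3 4.2 3.8
   vertex 5.0 0.2 1.0
   vertex 4.0 4.5 0.0
  endloop
 endfacet
 facet normal 0.973 0.008 0.232
  outer loop
   vertex 4.3 4.2 3.8
   vertex 4.2 1.7 4.3
   vertex 5.0 0.2 1.0
  endloop
 endfacet
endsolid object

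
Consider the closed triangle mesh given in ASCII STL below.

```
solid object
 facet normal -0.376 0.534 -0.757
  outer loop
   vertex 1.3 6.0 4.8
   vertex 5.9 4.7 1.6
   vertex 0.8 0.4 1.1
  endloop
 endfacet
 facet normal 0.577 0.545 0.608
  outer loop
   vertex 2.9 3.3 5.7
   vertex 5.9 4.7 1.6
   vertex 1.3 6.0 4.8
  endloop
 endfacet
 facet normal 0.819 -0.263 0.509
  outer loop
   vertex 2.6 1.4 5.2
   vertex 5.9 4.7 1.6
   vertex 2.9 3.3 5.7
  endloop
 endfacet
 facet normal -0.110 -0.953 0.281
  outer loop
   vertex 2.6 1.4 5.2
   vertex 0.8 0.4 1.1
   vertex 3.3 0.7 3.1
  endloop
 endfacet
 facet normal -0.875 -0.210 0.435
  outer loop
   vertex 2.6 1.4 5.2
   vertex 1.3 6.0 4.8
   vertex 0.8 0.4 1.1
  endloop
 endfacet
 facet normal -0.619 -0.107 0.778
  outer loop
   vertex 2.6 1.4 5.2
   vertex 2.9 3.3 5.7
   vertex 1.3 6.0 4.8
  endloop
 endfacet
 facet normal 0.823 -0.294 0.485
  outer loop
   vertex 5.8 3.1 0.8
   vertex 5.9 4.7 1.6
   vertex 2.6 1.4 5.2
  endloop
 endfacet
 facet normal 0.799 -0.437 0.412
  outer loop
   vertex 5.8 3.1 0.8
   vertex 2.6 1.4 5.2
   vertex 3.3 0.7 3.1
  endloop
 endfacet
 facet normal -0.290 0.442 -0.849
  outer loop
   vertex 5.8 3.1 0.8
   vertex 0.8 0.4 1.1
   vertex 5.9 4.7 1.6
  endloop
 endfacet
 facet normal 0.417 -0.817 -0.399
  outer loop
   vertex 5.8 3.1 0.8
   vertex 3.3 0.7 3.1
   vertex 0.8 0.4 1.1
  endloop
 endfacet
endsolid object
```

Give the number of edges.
15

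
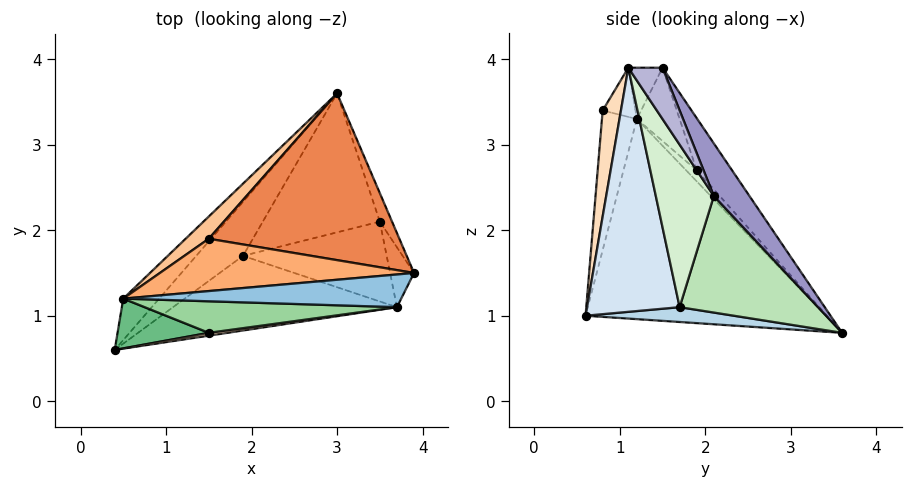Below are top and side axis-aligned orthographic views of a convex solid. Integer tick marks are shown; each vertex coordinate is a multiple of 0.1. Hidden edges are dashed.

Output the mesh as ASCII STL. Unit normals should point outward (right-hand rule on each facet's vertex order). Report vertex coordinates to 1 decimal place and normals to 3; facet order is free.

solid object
 facet normal -0.753 0.644 -0.135
  outer loop
   vertex 0.5 1.2 3.3
   vertex 3.0 3.6 0.8
   vertex 0.4 0.6 1.0
  endloop
 endfacet
 facet normal -0.181 0.090 0.979
  outer loop
   vertex 0.5 1.2 3.3
   vertex 3.7 1.1 3.9
   vertex 3.9 1.5 3.9
  endloop
 endfacet
 facet normal 0.287 -0.310 -0.906
  outer loop
   vertex 1.9 1.7 1.1
   vertex 0.4 0.6 1.0
   vertex 3.0 3.6 0.8
  endloop
 endfacet
 facet normal 0.536 -0.686 -0.492
  outer loop
   vertex 1.9 1.7 1.1
   vertex 3.7 1.1 3.9
   vertex 0.4 0.6 1.0
  endloop
 endfacet
 facet normal -0.160 0.795 0.585
  outer loop
   vertex 1.5 1.9 2.7
   vertex 3.9 1.5 3.9
   vertex 3.0 3.6 0.8
  endloop
 endfacet
 facet normal -0.176 0.773 0.609
  outer loop
   vertex 1.5 1.9 2.7
   vertex 0.5 1.2 3.3
   vertex 3.9 1.5 3.9
  endloop
 endfacet
 facet normal -0.252 0.811 0.527
  outer loop
   vertex 1.5 1.9 2.7
   vertex 3.0 3.6 0.8
   vertex 0.5 1.2 3.3
  endloop
 endfacet
 facet normal 0.130 -0.991 0.023
  outer loop
   vertex 1.5 0.8 3.4
   vertex 0.4 0.6 1.0
   vertex 3.7 1.1 3.9
  endloop
 endfacet
 facet normal -0.381 -0.890 0.249
  outer loop
   vertex 1.5 0.8 3.4
   vertex 0.5 1.2 3.3
   vertex 0.4 0.6 1.0
  endloop
 endfacet
 facet normal -0.186 -0.227 0.956
  outer loop
   vertex 1.5 0.8 3.4
   vertex 3.7 1.1 3.9
   vertex 0.5 1.2 3.3
  endloop
 endfacet
 facet normal 0.626 -0.462 -0.628
  outer loop
   vertex 3.5 2.1 2.4
   vertex 1.9 1.7 1.1
   vertex 3.0 3.6 0.8
  endloop
 endfacet
 facet normal 0.573 -0.645 -0.506
  outer loop
   vertex 3.5 2.1 2.4
   vertex 3.7 1.1 3.9
   vertex 1.9 1.7 1.1
  endloop
 endfacet
 facet normal 0.971 0.083 -0.226
  outer loop
   vertex 3.5 2.1 2.4
   vertex 3.0 3.6 0.8
   vertex 3.9 1.5 3.9
  endloop
 endfacet
 facet normal 0.825 -0.413 -0.385
  outer loop
   vertex 3.5 2.1 2.4
   vertex 3.9 1.5 3.9
   vertex 3.7 1.1 3.9
  endloop
 endfacet
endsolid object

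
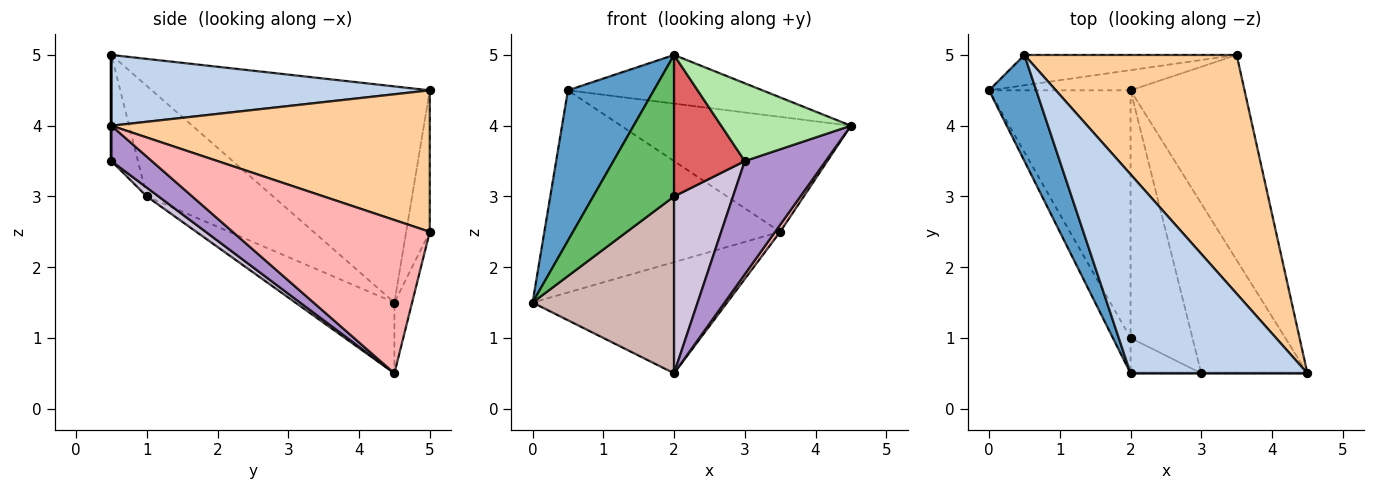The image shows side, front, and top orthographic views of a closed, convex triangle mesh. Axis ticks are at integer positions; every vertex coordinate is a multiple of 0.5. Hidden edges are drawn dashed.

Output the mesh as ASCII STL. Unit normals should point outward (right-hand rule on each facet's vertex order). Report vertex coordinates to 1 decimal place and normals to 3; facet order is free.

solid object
 facet normal -0.935 -0.289 0.204
  outer loop
   vertex 0.5 5.0 4.5
   vertex 0.0 4.5 1.5
   vertex 2.0 0.5 5.0
  endloop
 endfacet
 facet normal 0.362 0.221 0.905
  outer loop
   vertex 0.5 5.0 4.5
   vertex 2.0 0.5 5.0
   vertex 4.5 0.5 4.0
  endloop
 endfacet
 facet normal -0.098 0.984 -0.148
  outer loop
   vertex 3.5 5.0 2.5
   vertex 0.0 4.5 1.5
   vertex 0.5 5.0 4.5
  endloop
 endfacet
 facet normal 0.515 0.372 0.772
  outer loop
   vertex 3.5 5.0 2.5
   vertex 0.5 5.0 4.5
   vertex 4.5 0.5 4.0
  endloop
 endfacet
 facet normal -0.835 -0.534 -0.134
  outer loop
   vertex 2.0 1.0 3.0
   vertex 2.0 0.5 5.0
   vertex 0.0 4.5 1.5
  endloop
 endfacet
 facet normal 0.000 -1.000 0.000
  outer loop
   vertex 3.0 0.5 3.5
   vertex 4.5 0.5 4.0
   vertex 2.0 0.5 5.0
  endloop
 endfacet
 facet normal -0.342 -0.912 -0.228
  outer loop
   vertex 3.0 0.5 3.5
   vertex 2.0 0.5 5.0
   vertex 2.0 1.0 3.0
  endloop
 endfacet
 facet normal 0.802 -0.021 -0.597
  outer loop
   vertex 2.0 4.5 0.5
   vertex 3.5 5.0 2.5
   vertex 4.5 0.5 4.0
  endloop
 endfacet
 facet normal 0.267 -0.535 -0.802
  outer loop
   vertex 2.0 4.5 0.5
   vertex 4.5 0.5 4.0
   vertex 3.0 0.5 3.5
  endloop
 endfacet
 facet normal 0.115 -0.577 -0.808
  outer loop
   vertex 2.0 4.5 0.5
   vertex 3.0 0.5 3.5
   vertex 2.0 1.0 3.0
  endloop
 endfacet
 facet normal -0.089 0.980 -0.178
  outer loop
   vertex 2.0 4.5 0.5
   vertex 0.0 4.5 1.5
   vertex 3.5 5.0 2.5
  endloop
 endfacet
 facet normal -0.377 -0.538 -0.754
  outer loop
   vertex 2.0 4.5 0.5
   vertex 2.0 1.0 3.0
   vertex 0.0 4.5 1.5
  endloop
 endfacet
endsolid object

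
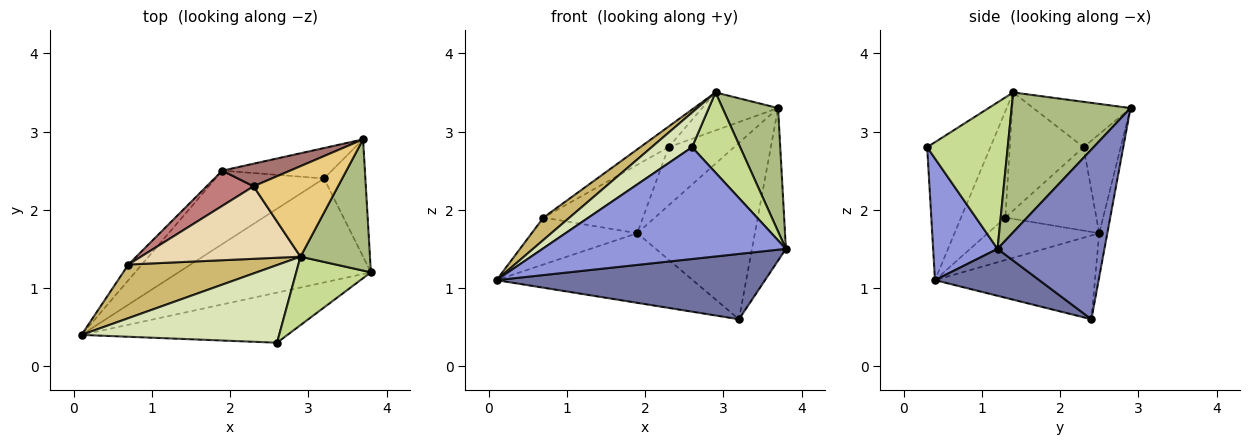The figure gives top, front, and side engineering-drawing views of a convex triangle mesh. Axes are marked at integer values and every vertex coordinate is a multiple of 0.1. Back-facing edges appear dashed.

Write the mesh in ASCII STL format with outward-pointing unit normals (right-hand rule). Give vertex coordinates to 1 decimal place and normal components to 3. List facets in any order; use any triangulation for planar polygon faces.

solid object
 facet normal 0.202 -0.521 -0.829
  outer loop
   vertex 3.2 2.4 0.6
   vertex 3.8 1.2 1.5
   vertex 0.1 0.4 1.1
  endloop
 endfacet
 facet normal 0.928 0.294 -0.226
  outer loop
   vertex 3.2 2.4 0.6
   vertex 3.7 2.9 3.3
   vertex 3.8 1.2 1.5
  endloop
 endfacet
 facet normal 0.235 -0.887 -0.397
  outer loop
   vertex 2.6 0.3 2.8
   vertex 0.1 0.4 1.1
   vertex 3.8 1.2 1.5
  endloop
 endfacet
 facet normal -0.489 0.600 -0.633
  outer loop
   vertex 1.9 2.5 1.7
   vertex 3.2 2.4 0.6
   vertex 0.1 0.4 1.1
  endloop
 endfacet
 facet normal -0.068 0.983 -0.170
  outer loop
   vertex 1.9 2.5 1.7
   vertex 3.7 2.9 3.3
   vertex 3.2 2.4 0.6
  endloop
 endfacet
 facet normal 0.826 -0.386 0.410
  outer loop
   vertex 2.9 1.4 3.5
   vertex 3.8 1.2 1.5
   vertex 3.7 2.9 3.3
  endloop
 endfacet
 facet normal 0.787 -0.470 0.401
  outer loop
   vertex 2.9 1.4 3.5
   vertex 2.6 0.3 2.8
   vertex 3.8 1.2 1.5
  endloop
 endfacet
 facet normal -0.537 -0.344 0.770
  outer loop
   vertex 2.9 1.4 3.5
   vertex 0.1 0.4 1.1
   vertex 2.6 0.3 2.8
  endloop
 endfacet
 facet normal -0.708 0.670 -0.223
  outer loop
   vertex 0.7 1.3 1.9
   vertex 1.9 2.5 1.7
   vertex 0.1 0.4 1.1
  endloop
 endfacet
 facet normal -0.547 -0.322 0.773
  outer loop
   vertex 0.7 1.3 1.9
   vertex 0.1 0.4 1.1
   vertex 2.9 1.4 3.5
  endloop
 endfacet
 facet normal -0.444 0.347 0.826
  outer loop
   vertex 2.3 2.3 2.8
   vertex 2.9 1.4 3.5
   vertex 3.7 2.9 3.3
  endloop
 endfacet
 facet normal -0.580 0.223 0.784
  outer loop
   vertex 2.3 2.3 2.8
   vertex 0.7 1.3 1.9
   vertex 2.9 1.4 3.5
  endloop
 endfacet
 facet normal -0.467 0.824 0.320
  outer loop
   vertex 2.3 2.3 2.8
   vertex 3.7 2.9 3.3
   vertex 1.9 2.5 1.7
  endloop
 endfacet
 facet normal -0.631 0.690 0.355
  outer loop
   vertex 2.3 2.3 2.8
   vertex 1.9 2.5 1.7
   vertex 0.7 1.3 1.9
  endloop
 endfacet
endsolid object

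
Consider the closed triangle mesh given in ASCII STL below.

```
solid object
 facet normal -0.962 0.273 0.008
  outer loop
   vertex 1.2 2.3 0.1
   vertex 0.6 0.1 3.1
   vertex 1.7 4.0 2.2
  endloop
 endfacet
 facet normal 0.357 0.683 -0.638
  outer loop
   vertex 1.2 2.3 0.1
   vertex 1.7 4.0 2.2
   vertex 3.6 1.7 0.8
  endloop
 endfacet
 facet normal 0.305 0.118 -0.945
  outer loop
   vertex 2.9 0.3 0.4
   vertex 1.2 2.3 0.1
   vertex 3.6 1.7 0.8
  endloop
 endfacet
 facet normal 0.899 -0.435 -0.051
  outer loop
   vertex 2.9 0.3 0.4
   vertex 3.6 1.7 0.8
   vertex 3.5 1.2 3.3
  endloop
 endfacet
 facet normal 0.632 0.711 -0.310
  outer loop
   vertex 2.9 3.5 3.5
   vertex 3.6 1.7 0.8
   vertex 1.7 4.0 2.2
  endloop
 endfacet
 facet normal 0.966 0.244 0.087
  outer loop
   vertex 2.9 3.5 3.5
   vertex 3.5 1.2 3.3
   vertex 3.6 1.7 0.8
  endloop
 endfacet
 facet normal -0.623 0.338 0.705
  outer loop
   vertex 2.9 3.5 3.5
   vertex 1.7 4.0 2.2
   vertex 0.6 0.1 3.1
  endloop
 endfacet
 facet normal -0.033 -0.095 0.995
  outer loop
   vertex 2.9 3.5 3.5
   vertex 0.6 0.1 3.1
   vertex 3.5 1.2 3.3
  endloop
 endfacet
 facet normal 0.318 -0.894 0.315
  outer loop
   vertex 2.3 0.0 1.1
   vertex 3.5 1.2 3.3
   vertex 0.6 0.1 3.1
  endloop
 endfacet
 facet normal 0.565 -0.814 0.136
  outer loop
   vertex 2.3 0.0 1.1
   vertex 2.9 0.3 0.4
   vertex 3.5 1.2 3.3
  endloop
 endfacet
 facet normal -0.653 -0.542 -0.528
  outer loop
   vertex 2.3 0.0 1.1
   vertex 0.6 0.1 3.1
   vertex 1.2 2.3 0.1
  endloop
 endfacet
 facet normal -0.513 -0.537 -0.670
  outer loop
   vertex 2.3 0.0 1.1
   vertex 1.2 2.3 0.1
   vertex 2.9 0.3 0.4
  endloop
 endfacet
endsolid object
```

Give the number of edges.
18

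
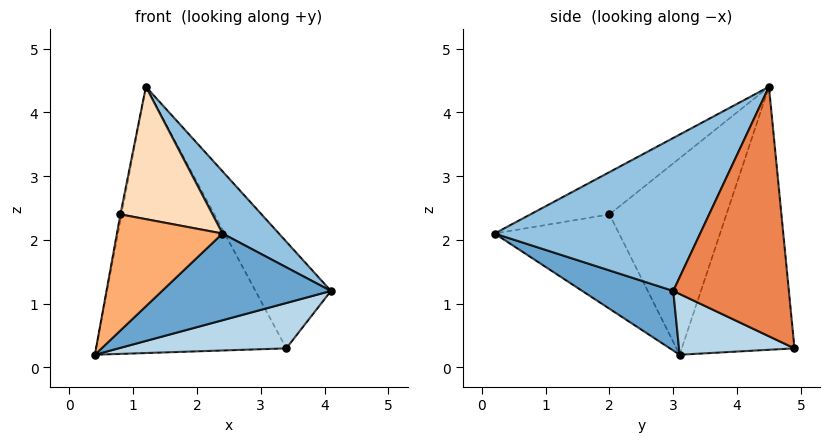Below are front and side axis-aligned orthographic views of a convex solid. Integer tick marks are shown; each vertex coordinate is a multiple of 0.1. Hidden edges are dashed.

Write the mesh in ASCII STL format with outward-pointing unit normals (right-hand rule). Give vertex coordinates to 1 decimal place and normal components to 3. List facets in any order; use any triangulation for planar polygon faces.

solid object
 facet normal 0.226 -0.420 -0.879
  outer loop
   vertex 2.4 0.2 2.1
   vertex 0.4 3.1 0.2
   vertex 4.1 3.0 1.2
  endloop
 endfacet
 facet normal 0.683 -0.187 0.706
  outer loop
   vertex 1.2 4.5 4.4
   vertex 2.4 0.2 2.1
   vertex 4.1 3.0 1.2
  endloop
 endfacet
 facet normal 0.236 -0.343 -0.909
  outer loop
   vertex 3.4 4.9 0.3
   vertex 4.1 3.0 1.2
   vertex 0.4 3.1 0.2
  endloop
 endfacet
 facet normal -0.501 0.845 -0.186
  outer loop
   vertex 3.4 4.9 0.3
   vertex 0.4 3.1 0.2
   vertex 1.2 4.5 4.4
  endloop
 endfacet
 facet normal 0.748 0.488 0.449
  outer loop
   vertex 3.4 4.9 0.3
   vertex 1.2 4.5 4.4
   vertex 4.1 3.0 1.2
  endloop
 endfacet
 facet normal -0.750 -0.636 -0.182
  outer loop
   vertex 0.8 2.0 2.4
   vertex 0.4 3.1 0.2
   vertex 2.4 0.2 2.1
  endloop
 endfacet
 facet normal -0.983 0.010 0.184
  outer loop
   vertex 0.8 2.0 2.4
   vertex 1.2 4.5 4.4
   vertex 0.4 3.1 0.2
  endloop
 endfacet
 facet normal -0.443 -0.516 0.733
  outer loop
   vertex 0.8 2.0 2.4
   vertex 2.4 0.2 2.1
   vertex 1.2 4.5 4.4
  endloop
 endfacet
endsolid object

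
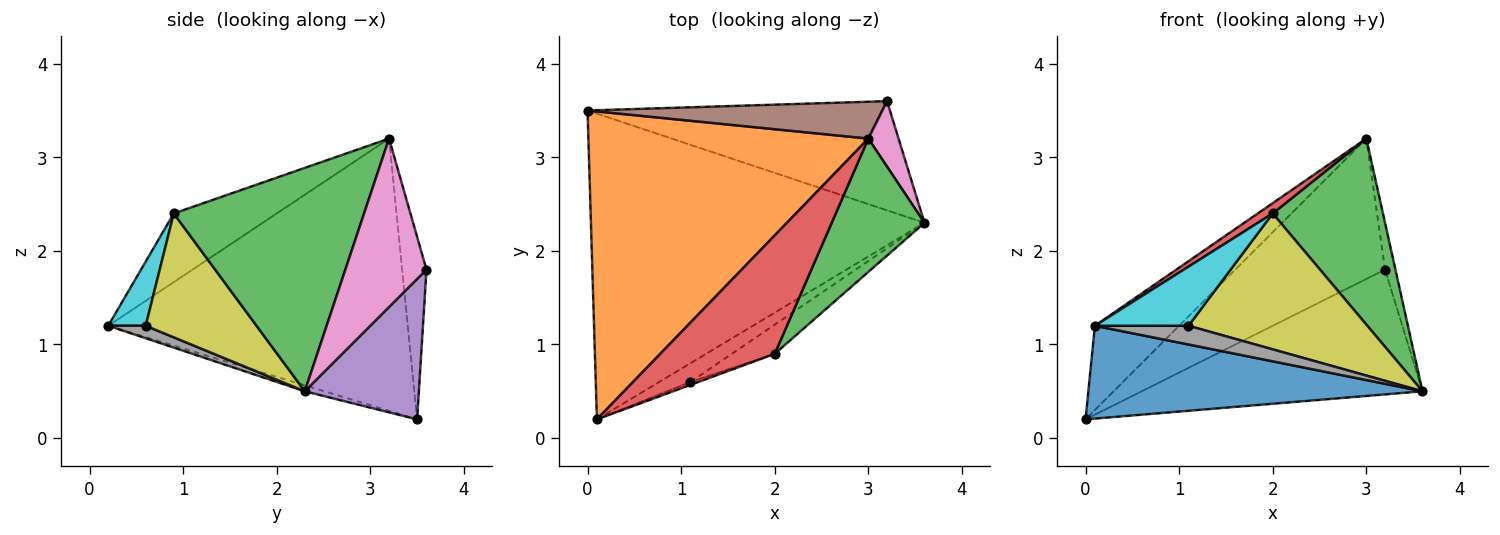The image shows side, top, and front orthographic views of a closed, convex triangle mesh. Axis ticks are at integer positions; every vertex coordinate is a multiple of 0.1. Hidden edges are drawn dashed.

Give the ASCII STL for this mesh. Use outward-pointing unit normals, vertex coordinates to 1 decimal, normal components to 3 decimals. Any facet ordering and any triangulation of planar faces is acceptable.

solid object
 facet normal -0.017 -0.290 -0.957
  outer loop
   vertex 0.1 0.2 1.2
   vertex 0.0 3.5 0.2
   vertex 3.6 2.3 0.5
  endloop
 endfacet
 facet normal -0.684 0.192 0.703
  outer loop
   vertex 3.0 3.2 3.2
   vertex 0.0 3.5 0.2
   vertex 0.1 0.2 1.2
  endloop
 endfacet
 facet normal 0.814 -0.472 0.338
  outer loop
   vertex 2.0 0.9 2.4
   vertex 3.6 2.3 0.5
   vertex 3.0 3.2 3.2
  endloop
 endfacet
 facet normal -0.513 -0.075 0.855
  outer loop
   vertex 2.0 0.9 2.4
   vertex 3.0 3.2 3.2
   vertex 0.1 0.2 1.2
  endloop
 endfacet
 facet normal 0.292 0.720 -0.630
  outer loop
   vertex 3.2 3.6 1.8
   vertex 3.6 2.3 0.5
   vertex 0.0 3.5 0.2
  endloop
 endfacet
 facet normal -0.155 0.956 0.251
  outer loop
   vertex 3.2 3.6 1.8
   vertex 0.0 3.5 0.2
   vertex 3.0 3.2 3.2
  endloop
 endfacet
 facet normal 0.977 0.125 0.175
  outer loop
   vertex 3.2 3.6 1.8
   vertex 3.0 3.2 3.2
   vertex 3.6 2.3 0.5
  endloop
 endfacet
 facet normal 0.272 -0.680 -0.680
  outer loop
   vertex 1.1 0.6 1.2
   vertex 0.1 0.2 1.2
   vertex 3.6 2.3 0.5
  endloop
 endfacet
 facet normal 0.518 -0.836 -0.180
  outer loop
   vertex 1.1 0.6 1.2
   vertex 3.6 2.3 0.5
   vertex 2.0 0.9 2.4
  endloop
 endfacet
 facet normal 0.371 -0.927 -0.046
  outer loop
   vertex 1.1 0.6 1.2
   vertex 2.0 0.9 2.4
   vertex 0.1 0.2 1.2
  endloop
 endfacet
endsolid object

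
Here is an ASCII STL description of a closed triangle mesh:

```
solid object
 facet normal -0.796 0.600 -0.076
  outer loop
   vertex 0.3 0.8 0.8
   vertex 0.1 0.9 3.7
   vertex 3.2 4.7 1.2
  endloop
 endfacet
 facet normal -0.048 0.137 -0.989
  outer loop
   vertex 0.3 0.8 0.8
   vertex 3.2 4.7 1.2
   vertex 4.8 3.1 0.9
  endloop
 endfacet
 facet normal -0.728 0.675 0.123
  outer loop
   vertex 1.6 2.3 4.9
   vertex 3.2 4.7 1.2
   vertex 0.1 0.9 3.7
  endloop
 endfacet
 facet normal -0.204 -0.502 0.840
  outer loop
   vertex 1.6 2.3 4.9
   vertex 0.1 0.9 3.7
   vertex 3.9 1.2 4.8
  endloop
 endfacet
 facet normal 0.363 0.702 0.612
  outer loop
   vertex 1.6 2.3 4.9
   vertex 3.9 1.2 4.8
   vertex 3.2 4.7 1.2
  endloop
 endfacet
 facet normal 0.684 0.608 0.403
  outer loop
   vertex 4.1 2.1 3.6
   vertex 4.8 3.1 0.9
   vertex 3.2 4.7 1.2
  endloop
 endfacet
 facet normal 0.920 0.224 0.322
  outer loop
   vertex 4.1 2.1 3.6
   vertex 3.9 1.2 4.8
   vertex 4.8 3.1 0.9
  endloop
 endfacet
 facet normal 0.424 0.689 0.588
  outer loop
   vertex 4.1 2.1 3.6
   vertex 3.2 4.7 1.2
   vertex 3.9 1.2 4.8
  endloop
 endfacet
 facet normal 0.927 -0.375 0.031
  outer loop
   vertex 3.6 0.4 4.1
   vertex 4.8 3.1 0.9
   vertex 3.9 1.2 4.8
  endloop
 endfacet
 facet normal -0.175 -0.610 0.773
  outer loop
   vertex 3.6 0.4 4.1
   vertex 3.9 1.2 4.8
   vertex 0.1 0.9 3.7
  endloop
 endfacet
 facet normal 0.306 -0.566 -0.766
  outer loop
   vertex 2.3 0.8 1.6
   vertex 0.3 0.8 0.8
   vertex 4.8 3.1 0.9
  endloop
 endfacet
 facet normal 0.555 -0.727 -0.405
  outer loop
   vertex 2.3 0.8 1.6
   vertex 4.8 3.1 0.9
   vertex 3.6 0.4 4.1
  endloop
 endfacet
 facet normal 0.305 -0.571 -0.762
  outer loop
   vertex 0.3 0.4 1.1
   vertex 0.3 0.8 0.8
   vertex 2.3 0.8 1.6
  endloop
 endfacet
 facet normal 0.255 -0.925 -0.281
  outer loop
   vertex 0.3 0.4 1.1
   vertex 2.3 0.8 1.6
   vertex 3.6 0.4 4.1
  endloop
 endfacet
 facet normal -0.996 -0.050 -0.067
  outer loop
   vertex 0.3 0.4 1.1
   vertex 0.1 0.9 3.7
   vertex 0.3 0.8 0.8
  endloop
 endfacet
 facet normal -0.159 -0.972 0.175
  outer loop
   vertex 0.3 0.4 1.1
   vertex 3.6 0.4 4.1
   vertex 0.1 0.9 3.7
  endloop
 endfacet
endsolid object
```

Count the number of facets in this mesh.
16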